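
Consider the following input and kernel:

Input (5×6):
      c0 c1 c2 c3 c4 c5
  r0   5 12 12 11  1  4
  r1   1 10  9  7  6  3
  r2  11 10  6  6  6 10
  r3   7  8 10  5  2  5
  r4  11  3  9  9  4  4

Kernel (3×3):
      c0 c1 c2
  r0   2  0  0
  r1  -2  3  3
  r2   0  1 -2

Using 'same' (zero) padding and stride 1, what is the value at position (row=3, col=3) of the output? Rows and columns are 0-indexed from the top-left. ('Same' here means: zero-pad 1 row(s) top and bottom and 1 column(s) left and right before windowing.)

The receptive field on the zero-padded input at this output position is [6 6 6 / 10 5 2 / 9 9 4]. Elementwise product with the kernel and sum: 6·2 + 10·-2 + 5·3 + 2·3 + 9·1 + 4·-2.

14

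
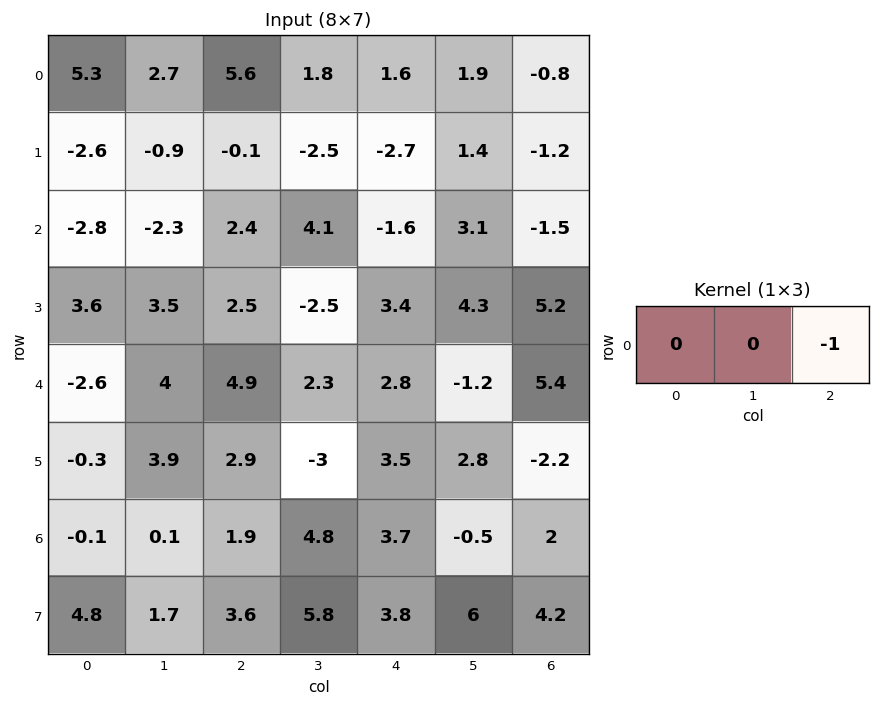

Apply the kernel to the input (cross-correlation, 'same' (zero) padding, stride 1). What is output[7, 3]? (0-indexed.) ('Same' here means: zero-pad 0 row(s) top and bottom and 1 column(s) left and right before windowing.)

-3.8

The receptive field on the zero-padded input at this output position is [3.6 5.8 3.8]. Elementwise product with the kernel and sum: 3.8·-1.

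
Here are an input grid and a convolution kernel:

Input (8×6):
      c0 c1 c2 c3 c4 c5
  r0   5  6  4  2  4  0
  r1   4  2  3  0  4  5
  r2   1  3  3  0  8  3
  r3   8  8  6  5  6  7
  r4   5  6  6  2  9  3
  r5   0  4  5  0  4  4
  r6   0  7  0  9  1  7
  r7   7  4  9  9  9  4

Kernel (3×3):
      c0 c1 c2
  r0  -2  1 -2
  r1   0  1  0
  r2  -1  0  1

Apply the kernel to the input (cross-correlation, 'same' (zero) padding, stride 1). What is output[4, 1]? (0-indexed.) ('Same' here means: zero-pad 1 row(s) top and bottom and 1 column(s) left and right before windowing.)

The receptive field on the zero-padded input at this output position is [8 8 6 / 5 6 6 / 0 4 5]. Elementwise product with the kernel and sum: 8·-2 + 8·1 + 6·-2 + 6·1 + 0·-1 + 5·1.

-9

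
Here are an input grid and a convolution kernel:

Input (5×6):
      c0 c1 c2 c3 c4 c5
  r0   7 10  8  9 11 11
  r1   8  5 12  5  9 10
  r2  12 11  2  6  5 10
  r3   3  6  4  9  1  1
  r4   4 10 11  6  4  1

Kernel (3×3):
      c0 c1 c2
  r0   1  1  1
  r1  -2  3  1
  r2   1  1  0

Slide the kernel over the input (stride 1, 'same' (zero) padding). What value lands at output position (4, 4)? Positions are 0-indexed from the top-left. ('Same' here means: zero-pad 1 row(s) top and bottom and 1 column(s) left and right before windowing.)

The receptive field on the zero-padded input at this output position is [9 1 1 / 6 4 1 / 0 0 0]. Elementwise product with the kernel and sum: 9·1 + 1·1 + 1·1 + 6·-2 + 4·3 + 1·1 + 0·1 + 0·1.

12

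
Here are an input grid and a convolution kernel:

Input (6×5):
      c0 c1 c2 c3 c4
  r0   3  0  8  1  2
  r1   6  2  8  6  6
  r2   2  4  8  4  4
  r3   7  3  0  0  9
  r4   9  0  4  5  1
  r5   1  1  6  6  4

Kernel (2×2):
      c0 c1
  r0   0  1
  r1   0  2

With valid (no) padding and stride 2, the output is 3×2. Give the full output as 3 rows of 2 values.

4 13
10 4
2 17

Output[0,0]: The receptive field on the input at this output position is [3 0 / 6 2]. Elementwise product with the kernel and sum: 0·1 + 2·2.
Output[0,1]: The receptive field on the input at this output position is [8 1 / 8 6]. Elementwise product with the kernel and sum: 1·1 + 6·2.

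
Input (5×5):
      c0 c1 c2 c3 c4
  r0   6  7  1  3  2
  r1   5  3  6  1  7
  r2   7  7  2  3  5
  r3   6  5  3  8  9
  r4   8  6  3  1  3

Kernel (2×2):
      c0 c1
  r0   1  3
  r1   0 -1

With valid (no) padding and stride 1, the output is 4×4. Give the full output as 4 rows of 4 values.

Output[0,0]: The receptive field on the input at this output position is [6 7 / 5 3]. Elementwise product with the kernel and sum: 6·1 + 7·3 + 3·-1.

24 4 9 2
7 19 6 17
23 10 3 9
15 11 26 32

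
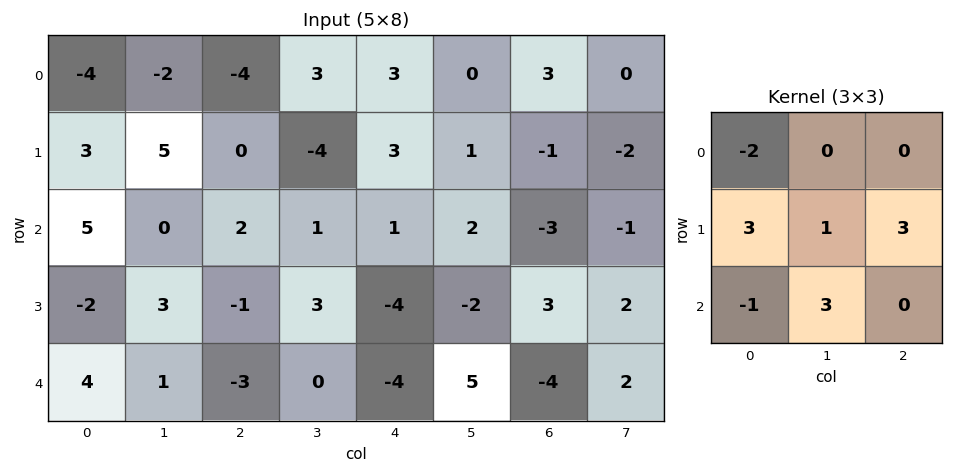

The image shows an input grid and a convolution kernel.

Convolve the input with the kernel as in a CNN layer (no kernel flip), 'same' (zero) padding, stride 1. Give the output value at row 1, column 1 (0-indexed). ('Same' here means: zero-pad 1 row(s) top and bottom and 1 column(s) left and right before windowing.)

The receptive field on the zero-padded input at this output position is [-4 -2 -4 / 3 5 0 / 5 0 2]. Elementwise product with the kernel and sum: -4·-2 + 3·3 + 5·1 + 0·3 + 5·-1 + 0·3.

17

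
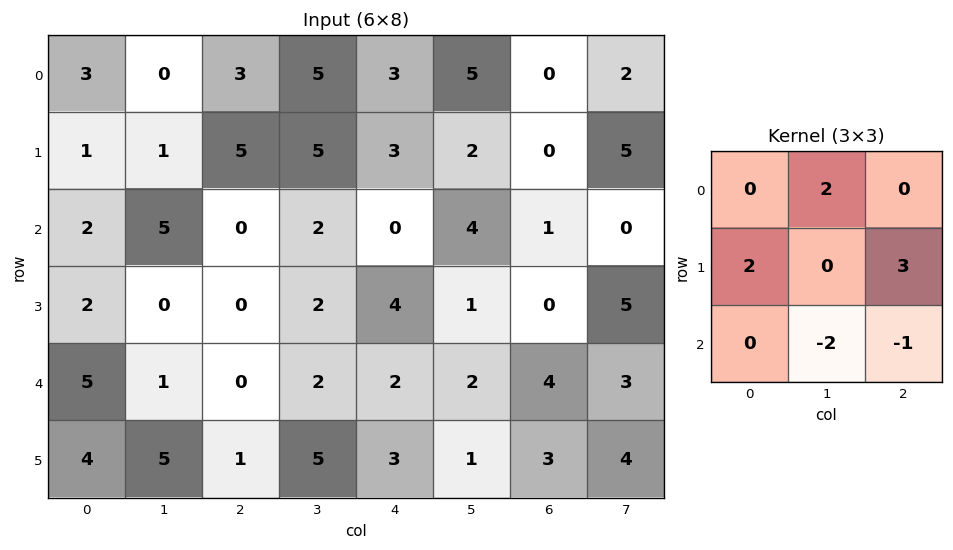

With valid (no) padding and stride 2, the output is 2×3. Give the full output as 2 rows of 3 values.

7 25 7
12 10 8

Output[0,0]: The receptive field on the input at this output position is [3 0 3 / 1 1 5 / 2 5 0]. Elementwise product with the kernel and sum: 0·2 + 1·2 + 5·3 + 5·-2 + 0·-1.
Output[0,1]: The receptive field on the input at this output position is [3 5 3 / 5 5 3 / 0 2 0]. Elementwise product with the kernel and sum: 5·2 + 5·2 + 3·3 + 2·-2 + 0·-1.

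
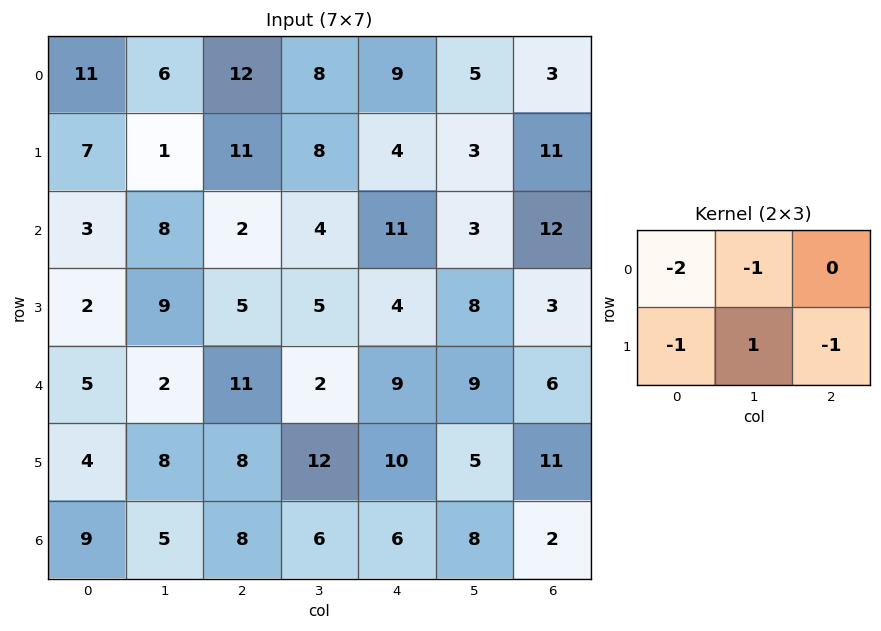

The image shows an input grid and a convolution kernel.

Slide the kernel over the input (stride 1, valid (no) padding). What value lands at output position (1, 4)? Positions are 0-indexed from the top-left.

-31

The receptive field on the input at this output position is [4 3 11 / 11 3 12]. Elementwise product with the kernel and sum: 4·-2 + 3·-1 + 11·-1 + 3·1 + 12·-1.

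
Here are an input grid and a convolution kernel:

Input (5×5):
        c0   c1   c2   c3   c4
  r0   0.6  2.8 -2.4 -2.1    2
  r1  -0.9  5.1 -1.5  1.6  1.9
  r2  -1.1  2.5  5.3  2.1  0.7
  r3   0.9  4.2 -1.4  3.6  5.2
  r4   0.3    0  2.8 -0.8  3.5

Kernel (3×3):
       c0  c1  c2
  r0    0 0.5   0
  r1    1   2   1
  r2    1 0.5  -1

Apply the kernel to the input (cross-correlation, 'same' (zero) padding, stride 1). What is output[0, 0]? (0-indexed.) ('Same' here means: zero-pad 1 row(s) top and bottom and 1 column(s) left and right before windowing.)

The receptive field on the zero-padded input at this output position is [0 0 0 / 0 0.6 2.8 / 0 -0.9 5.1]. Elementwise product with the kernel and sum: 0·0.5 + 0·1 + 0.6·2 + 2.8·1 + 0·1 + -0.9·0.5 + 5.1·-1.

-1.55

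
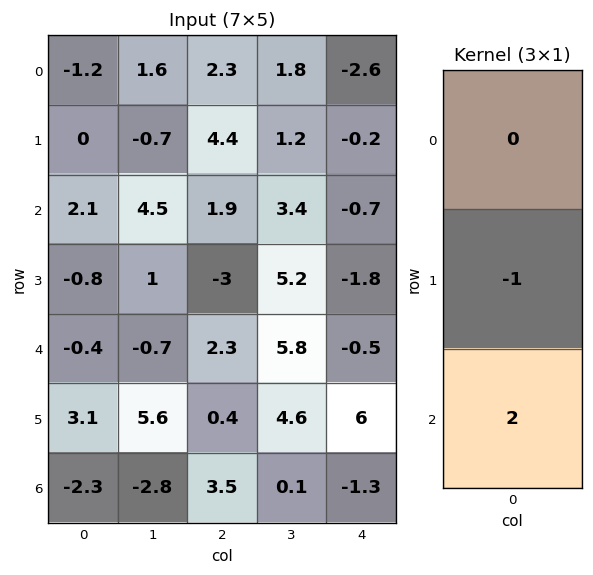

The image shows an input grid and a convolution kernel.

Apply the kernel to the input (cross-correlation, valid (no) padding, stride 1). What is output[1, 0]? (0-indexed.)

-3.7

The receptive field on the input at this output position is [0 / 2.1 / -0.8]. Elementwise product with the kernel and sum: 2.1·-1 + -0.8·2.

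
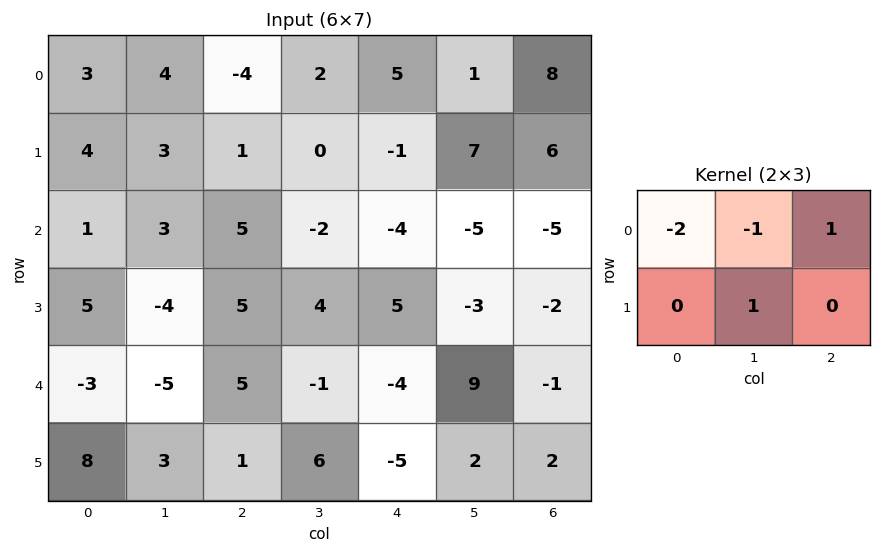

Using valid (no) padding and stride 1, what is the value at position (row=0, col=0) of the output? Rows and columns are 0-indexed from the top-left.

-11

The receptive field on the input at this output position is [3 4 -4 / 4 3 1]. Elementwise product with the kernel and sum: 3·-2 + 4·-1 + -4·1 + 3·1.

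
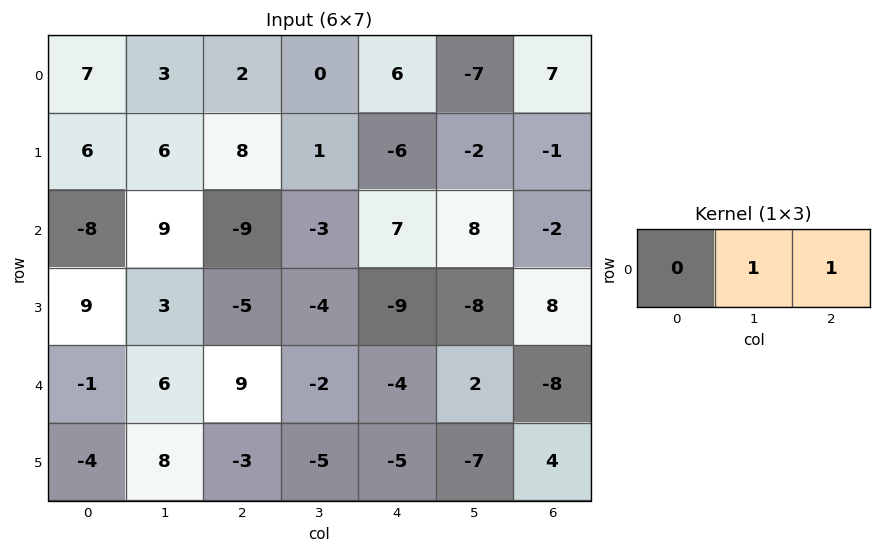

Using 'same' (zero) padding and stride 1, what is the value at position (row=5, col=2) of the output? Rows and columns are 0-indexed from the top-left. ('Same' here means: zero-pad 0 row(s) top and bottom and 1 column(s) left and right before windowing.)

The receptive field on the zero-padded input at this output position is [8 -3 -5]. Elementwise product with the kernel and sum: -3·1 + -5·1.

-8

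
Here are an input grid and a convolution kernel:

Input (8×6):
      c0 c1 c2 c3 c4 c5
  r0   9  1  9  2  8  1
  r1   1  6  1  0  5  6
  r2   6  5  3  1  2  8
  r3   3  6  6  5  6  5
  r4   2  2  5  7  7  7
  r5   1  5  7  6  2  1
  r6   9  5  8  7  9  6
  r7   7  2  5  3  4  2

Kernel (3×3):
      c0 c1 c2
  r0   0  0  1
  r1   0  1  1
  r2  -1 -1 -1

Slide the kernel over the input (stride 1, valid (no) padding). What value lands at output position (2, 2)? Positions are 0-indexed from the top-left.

-6

The receptive field on the input at this output position is [3 1 2 / 6 5 6 / 5 7 7]. Elementwise product with the kernel and sum: 2·1 + 5·1 + 6·1 + 5·-1 + 7·-1 + 7·-1.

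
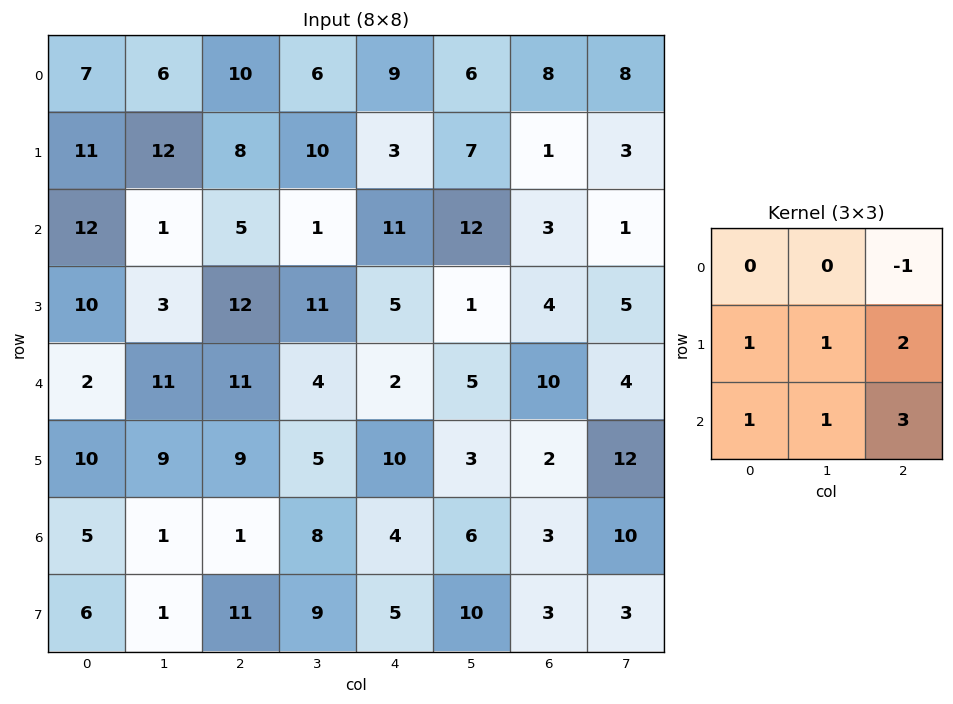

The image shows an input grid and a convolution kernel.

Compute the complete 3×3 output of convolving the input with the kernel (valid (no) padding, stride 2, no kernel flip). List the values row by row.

57 54 36
78 43 48
35 53 26

Output[0,0]: The receptive field on the input at this output position is [7 6 10 / 11 12 8 / 12 1 5]. Elementwise product with the kernel and sum: 10·-1 + 11·1 + 12·1 + 8·2 + 12·1 + 1·1 + 5·3.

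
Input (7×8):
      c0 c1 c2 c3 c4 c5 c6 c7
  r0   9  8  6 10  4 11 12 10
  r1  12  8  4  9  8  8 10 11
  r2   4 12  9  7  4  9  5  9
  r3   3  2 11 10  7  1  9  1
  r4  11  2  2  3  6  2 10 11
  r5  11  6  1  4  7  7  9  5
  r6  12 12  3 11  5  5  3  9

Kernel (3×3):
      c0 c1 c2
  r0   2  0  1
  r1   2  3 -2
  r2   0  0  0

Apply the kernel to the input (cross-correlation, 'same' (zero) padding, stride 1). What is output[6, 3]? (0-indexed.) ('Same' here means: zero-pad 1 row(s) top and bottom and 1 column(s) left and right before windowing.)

38

The receptive field on the zero-padded input at this output position is [1 4 7 / 3 11 5 / 0 0 0]. Elementwise product with the kernel and sum: 1·2 + 7·1 + 3·2 + 11·3 + 5·-2.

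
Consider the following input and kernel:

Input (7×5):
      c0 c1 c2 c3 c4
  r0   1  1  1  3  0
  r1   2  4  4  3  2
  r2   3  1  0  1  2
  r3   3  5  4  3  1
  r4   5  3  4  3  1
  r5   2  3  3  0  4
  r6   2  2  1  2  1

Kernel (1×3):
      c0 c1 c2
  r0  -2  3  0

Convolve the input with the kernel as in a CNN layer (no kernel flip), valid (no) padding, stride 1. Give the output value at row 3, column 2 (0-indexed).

The receptive field on the input at this output position is [4 3 1]. Elementwise product with the kernel and sum: 4·-2 + 3·3.

1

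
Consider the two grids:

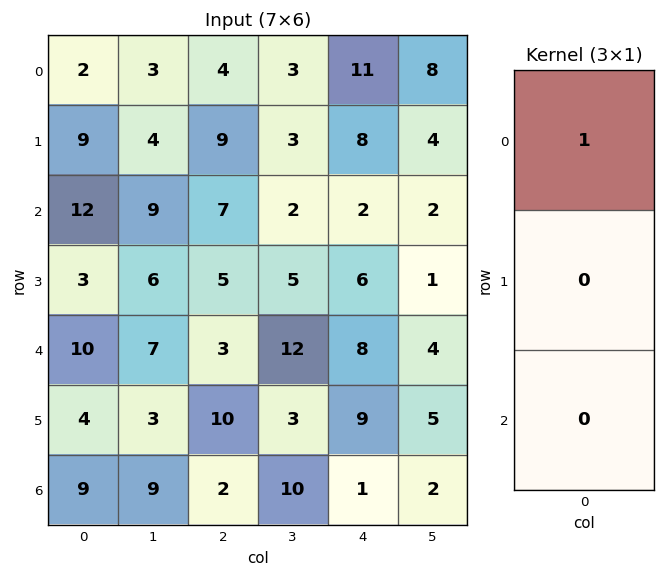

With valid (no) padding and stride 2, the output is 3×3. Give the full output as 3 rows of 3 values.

Output[0,0]: The receptive field on the input at this output position is [2 / 9 / 12]. Elementwise product with the kernel and sum: 2·1.
Output[0,1]: The receptive field on the input at this output position is [4 / 9 / 7]. Elementwise product with the kernel and sum: 4·1.

2 4 11
12 7 2
10 3 8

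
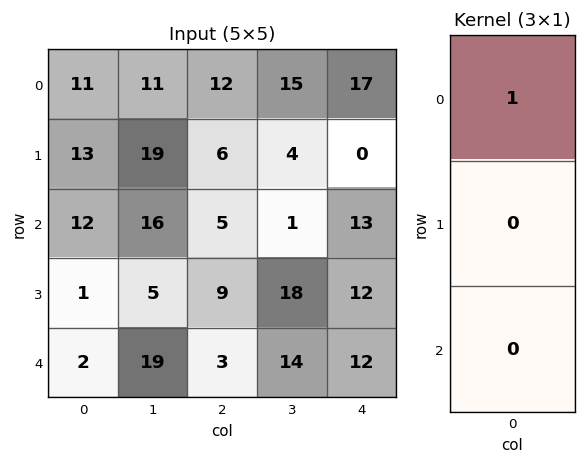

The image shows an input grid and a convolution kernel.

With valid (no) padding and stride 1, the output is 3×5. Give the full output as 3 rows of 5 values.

11 11 12 15 17
13 19 6 4 0
12 16 5 1 13

Output[0,0]: The receptive field on the input at this output position is [11 / 13 / 12]. Elementwise product with the kernel and sum: 11·1.
Output[0,1]: The receptive field on the input at this output position is [11 / 19 / 16]. Elementwise product with the kernel and sum: 11·1.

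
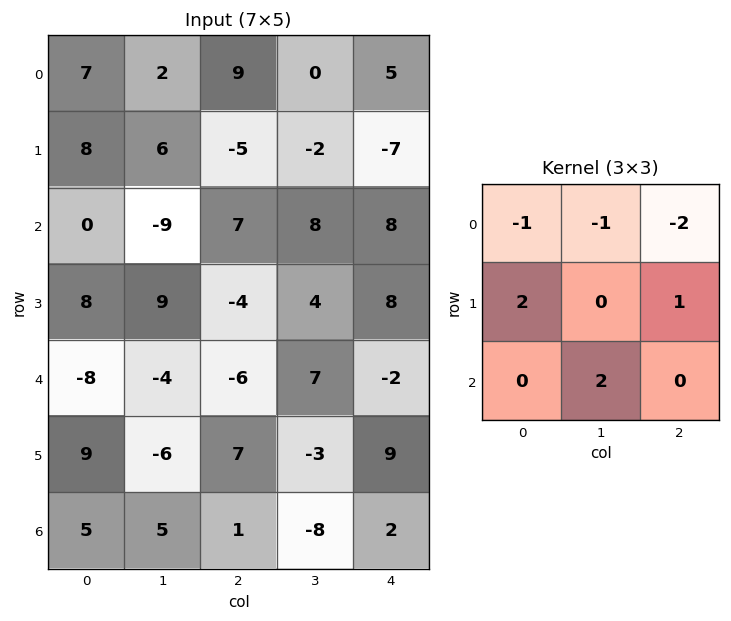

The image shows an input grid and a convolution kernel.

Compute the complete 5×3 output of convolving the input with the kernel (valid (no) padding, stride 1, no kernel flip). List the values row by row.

Output[0,0]: The receptive field on the input at this output position is [7 2 9 / 8 6 -5 / 0 -9 7]. Elementwise product with the kernel and sum: 7·-1 + 2·-1 + 9·-2 + 8·2 + -5·1 + -9·2.
Output[0,1]: The receptive field on the input at this output position is [2 9 0 / 6 -5 -2 / -9 7 8]. Elementwise product with the kernel and sum: 2·-1 + 9·-1 + 0·-2 + 6·2 + -2·1 + 7·2.

-34 13 -20
21 -15 51
-1 -4 -17
-43 0 -36
59 -17 10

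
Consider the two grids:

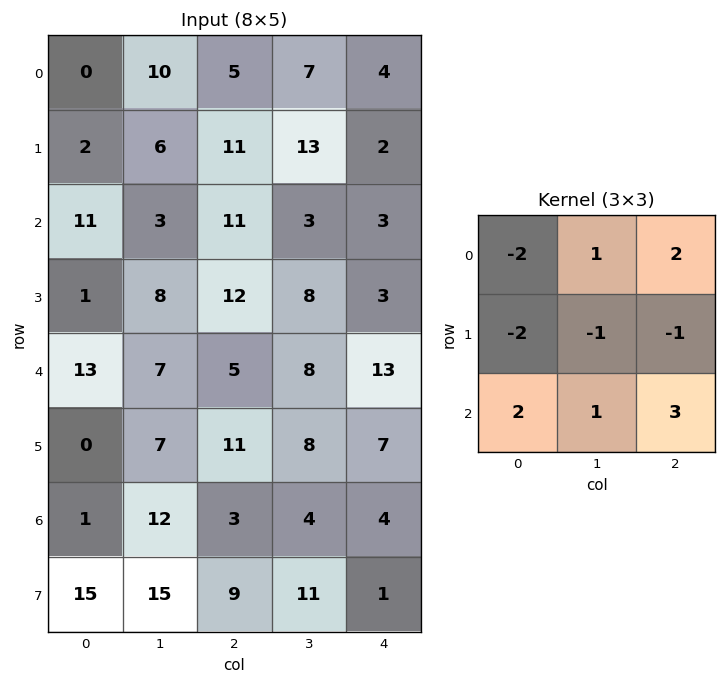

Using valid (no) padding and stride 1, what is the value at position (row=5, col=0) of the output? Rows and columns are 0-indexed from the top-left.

84

The receptive field on the input at this output position is [0 7 11 / 1 12 3 / 15 15 9]. Elementwise product with the kernel and sum: 0·-2 + 7·1 + 11·2 + 1·-2 + 12·-1 + 3·-1 + 15·2 + 15·1 + 9·3.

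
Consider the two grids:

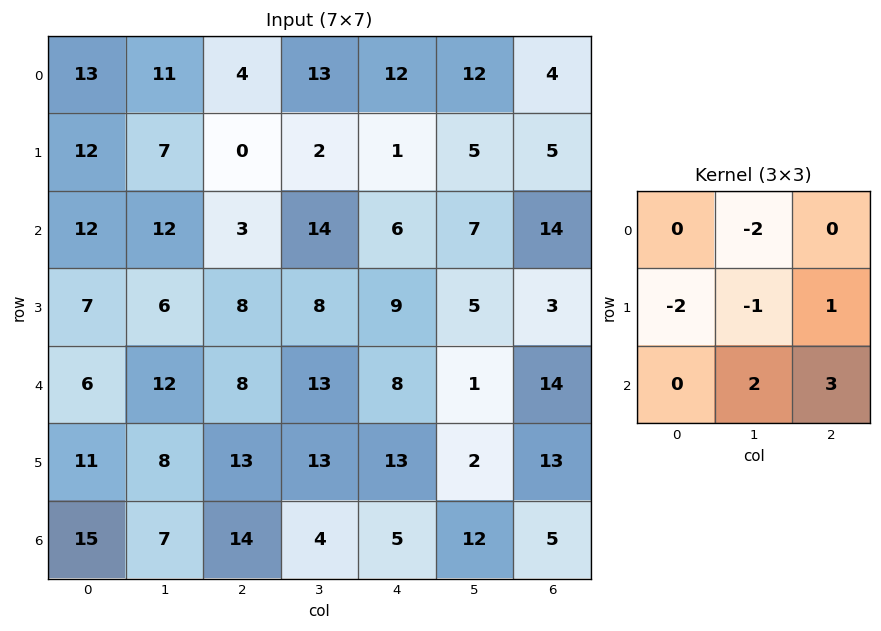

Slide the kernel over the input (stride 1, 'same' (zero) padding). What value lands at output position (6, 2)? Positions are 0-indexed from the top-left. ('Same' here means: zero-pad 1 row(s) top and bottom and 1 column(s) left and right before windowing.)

-50

The receptive field on the zero-padded input at this output position is [8 13 13 / 7 14 4 / 0 0 0]. Elementwise product with the kernel and sum: 13·-2 + 7·-2 + 14·-1 + 4·1 + 0·2 + 0·3.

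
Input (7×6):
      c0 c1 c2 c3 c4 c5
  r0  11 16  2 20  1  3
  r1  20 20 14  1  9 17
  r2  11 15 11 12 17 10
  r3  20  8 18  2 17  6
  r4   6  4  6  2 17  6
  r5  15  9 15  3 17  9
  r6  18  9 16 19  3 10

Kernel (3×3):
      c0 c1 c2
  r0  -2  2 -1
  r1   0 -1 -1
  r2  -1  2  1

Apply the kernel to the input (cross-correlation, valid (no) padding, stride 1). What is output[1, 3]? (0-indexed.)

10

The receptive field on the input at this output position is [1 9 17 / 12 17 10 / 2 17 6]. Elementwise product with the kernel and sum: 1·-2 + 9·2 + 17·-1 + 17·-1 + 10·-1 + 2·-1 + 17·2 + 6·1.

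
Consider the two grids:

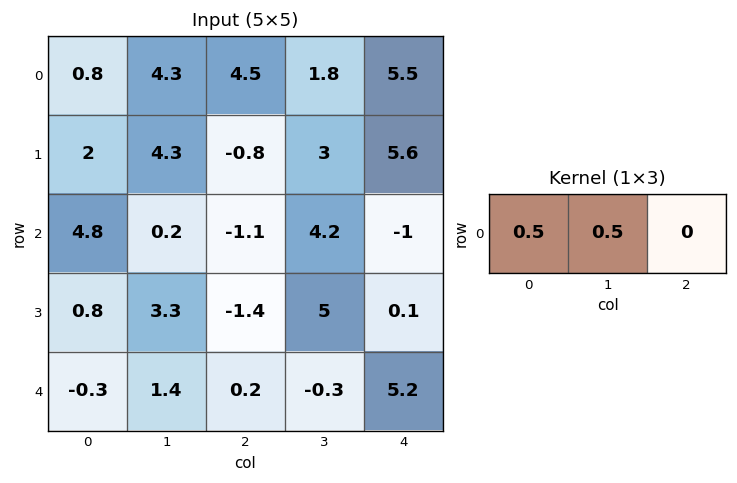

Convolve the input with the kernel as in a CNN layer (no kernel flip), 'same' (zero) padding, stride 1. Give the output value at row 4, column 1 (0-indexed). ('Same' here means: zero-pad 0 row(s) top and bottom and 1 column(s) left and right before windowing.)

0.55

The receptive field on the zero-padded input at this output position is [-0.3 1.4 0.2]. Elementwise product with the kernel and sum: -0.3·0.5 + 1.4·0.5.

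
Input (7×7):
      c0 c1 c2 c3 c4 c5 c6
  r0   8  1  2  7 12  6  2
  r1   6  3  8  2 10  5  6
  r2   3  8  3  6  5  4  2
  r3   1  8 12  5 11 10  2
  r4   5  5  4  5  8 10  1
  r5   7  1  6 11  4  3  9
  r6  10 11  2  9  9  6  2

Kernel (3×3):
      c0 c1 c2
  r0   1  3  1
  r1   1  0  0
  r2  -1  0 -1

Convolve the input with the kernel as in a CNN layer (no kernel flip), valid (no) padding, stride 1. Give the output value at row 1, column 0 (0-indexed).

The receptive field on the input at this output position is [6 3 8 / 3 8 3 / 1 8 12]. Elementwise product with the kernel and sum: 6·1 + 3·3 + 8·1 + 3·1 + 1·-1 + 12·-1.

13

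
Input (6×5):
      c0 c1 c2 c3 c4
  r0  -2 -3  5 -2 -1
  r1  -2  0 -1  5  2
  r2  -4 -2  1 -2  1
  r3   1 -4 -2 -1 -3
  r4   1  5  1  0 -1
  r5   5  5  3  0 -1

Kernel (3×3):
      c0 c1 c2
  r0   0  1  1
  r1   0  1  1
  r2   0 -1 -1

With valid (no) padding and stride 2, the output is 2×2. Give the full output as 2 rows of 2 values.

2 5
-13 -4

Output[0,0]: The receptive field on the input at this output position is [-2 -3 5 / -2 0 -1 / -4 -2 1]. Elementwise product with the kernel and sum: -3·1 + 5·1 + 0·1 + -1·1 + -2·-1 + 1·-1.
Output[0,1]: The receptive field on the input at this output position is [5 -2 -1 / -1 5 2 / 1 -2 1]. Elementwise product with the kernel and sum: -2·1 + -1·1 + 5·1 + 2·1 + -2·-1 + 1·-1.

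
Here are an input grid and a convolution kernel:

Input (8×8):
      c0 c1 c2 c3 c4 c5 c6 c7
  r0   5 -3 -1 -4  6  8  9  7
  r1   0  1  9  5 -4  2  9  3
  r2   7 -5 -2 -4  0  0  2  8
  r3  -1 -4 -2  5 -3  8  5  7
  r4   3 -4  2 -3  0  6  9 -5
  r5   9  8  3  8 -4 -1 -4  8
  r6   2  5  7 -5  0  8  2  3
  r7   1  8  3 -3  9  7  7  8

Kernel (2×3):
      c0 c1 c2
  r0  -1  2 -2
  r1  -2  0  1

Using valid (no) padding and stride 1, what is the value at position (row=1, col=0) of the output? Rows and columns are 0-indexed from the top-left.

-32

The receptive field on the input at this output position is [0 1 9 / 7 -5 -2]. Elementwise product with the kernel and sum: 0·-1 + 1·2 + 9·-2 + 7·-2 + -2·1.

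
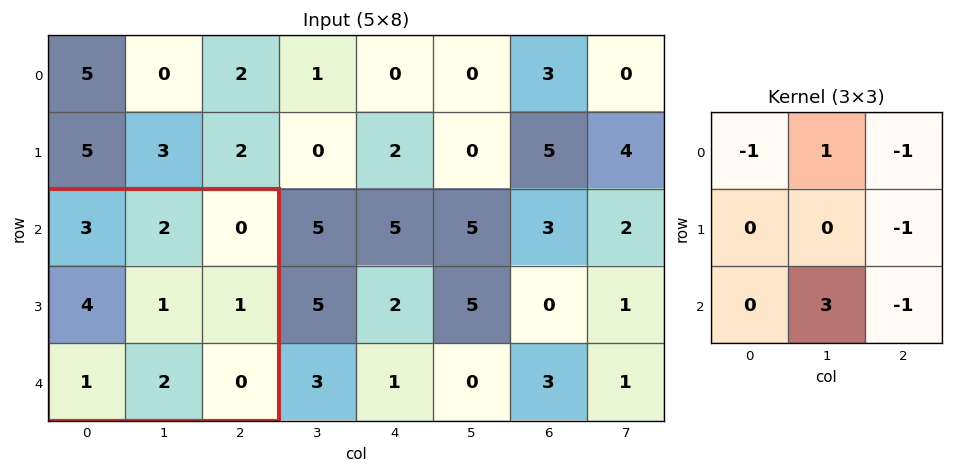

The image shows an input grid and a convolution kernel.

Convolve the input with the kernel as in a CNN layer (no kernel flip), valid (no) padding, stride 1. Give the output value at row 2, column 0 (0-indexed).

The receptive field on the input at this output position is [3 2 0 / 4 1 1 / 1 2 0]. Elementwise product with the kernel and sum: 3·-1 + 2·1 + 0·-1 + 1·-1 + 2·3 + 0·-1.

4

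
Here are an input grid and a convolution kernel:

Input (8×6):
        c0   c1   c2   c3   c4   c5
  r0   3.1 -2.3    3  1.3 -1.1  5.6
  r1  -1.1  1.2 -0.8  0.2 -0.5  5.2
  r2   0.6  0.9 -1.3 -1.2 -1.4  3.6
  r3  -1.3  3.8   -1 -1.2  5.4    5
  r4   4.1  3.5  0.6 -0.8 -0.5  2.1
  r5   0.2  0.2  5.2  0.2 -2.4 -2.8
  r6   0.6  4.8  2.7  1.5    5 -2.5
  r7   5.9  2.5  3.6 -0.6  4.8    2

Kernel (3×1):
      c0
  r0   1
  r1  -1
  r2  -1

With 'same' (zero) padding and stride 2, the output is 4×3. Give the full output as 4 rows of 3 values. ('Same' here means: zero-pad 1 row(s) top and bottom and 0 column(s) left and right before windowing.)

-2 -2.2 1.6
-0.4 1.5 -4.5
-5.6 -6.8 8.3
-6.3 -1.1 -12.2

Output[0,0]: The receptive field on the zero-padded input at this output position is [0 / 3.1 / -1.1]. Elementwise product with the kernel and sum: 0·1 + 3.1·-1 + -1.1·-1.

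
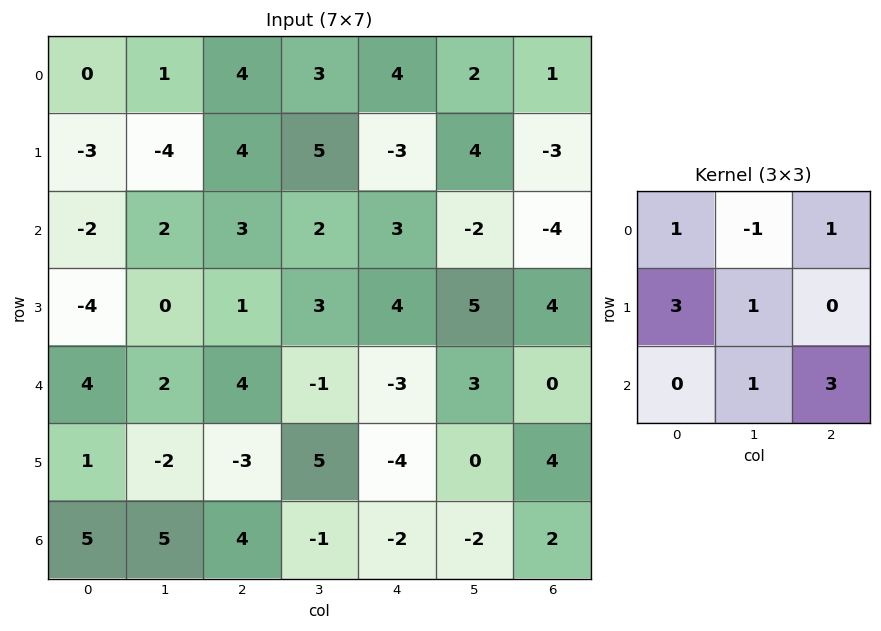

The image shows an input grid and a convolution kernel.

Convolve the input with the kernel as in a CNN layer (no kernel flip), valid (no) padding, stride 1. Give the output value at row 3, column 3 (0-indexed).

The receptive field on the input at this output position is [3 4 5 / -1 -3 3 / 5 -4 0]. Elementwise product with the kernel and sum: 3·1 + 4·-1 + 5·1 + -1·3 + -3·1 + -4·1 + 0·3.

-6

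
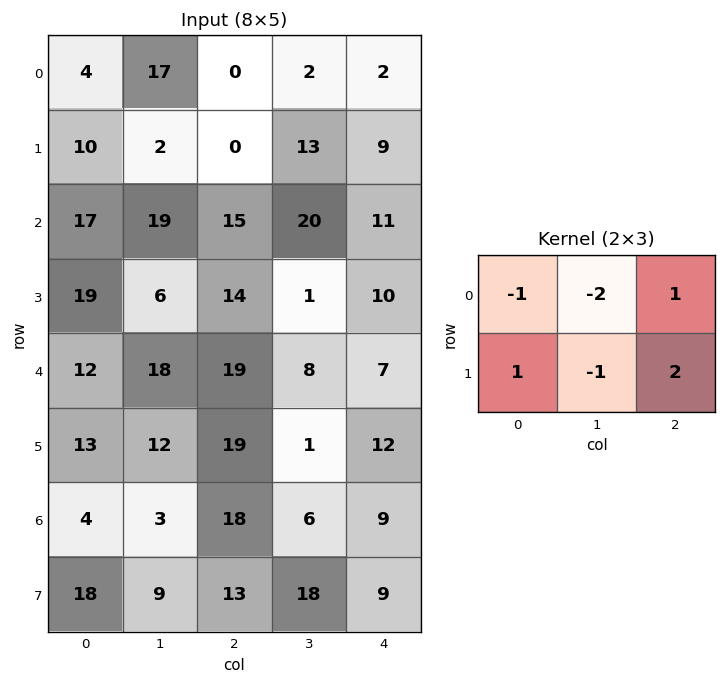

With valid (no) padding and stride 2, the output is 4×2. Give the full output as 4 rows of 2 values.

-30 3
1 -11
10 14
43 -8

Output[0,0]: The receptive field on the input at this output position is [4 17 0 / 10 2 0]. Elementwise product with the kernel and sum: 4·-1 + 17·-2 + 0·1 + 10·1 + 2·-1 + 0·2.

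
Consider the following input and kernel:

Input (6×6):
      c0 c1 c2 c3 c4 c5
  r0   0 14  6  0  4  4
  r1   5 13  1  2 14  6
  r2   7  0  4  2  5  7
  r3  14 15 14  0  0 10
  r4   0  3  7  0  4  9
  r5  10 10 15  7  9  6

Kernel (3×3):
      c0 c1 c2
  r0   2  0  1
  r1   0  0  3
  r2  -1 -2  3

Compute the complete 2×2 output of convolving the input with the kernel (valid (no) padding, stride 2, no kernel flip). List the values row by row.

Output[0,0]: The receptive field on the input at this output position is [0 14 6 / 5 13 1 / 7 0 4]. Elementwise product with the kernel and sum: 0·2 + 6·1 + 1·3 + 7·-1 + 0·-2 + 4·3.

14 65
75 18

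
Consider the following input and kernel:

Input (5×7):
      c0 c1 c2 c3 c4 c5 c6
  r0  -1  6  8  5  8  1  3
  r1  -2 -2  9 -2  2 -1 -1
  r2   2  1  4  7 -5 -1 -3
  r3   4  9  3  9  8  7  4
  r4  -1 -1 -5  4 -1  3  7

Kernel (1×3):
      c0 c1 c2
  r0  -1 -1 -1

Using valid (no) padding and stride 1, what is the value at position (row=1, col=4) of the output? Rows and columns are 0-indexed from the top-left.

The receptive field on the input at this output position is [2 -1 -1]. Elementwise product with the kernel and sum: 2·-1 + -1·-1 + -1·-1.

0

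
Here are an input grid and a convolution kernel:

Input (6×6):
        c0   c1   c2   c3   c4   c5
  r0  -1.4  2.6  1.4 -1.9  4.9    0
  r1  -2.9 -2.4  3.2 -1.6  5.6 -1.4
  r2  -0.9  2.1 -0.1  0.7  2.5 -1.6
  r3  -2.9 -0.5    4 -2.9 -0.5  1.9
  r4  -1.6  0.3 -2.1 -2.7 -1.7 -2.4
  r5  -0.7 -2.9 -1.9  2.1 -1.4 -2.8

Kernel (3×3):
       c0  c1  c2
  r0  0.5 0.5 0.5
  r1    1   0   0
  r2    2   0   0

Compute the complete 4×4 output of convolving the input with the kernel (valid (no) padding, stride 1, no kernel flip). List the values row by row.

-3.4 2.85 5.2 1.3
-7.75 0.7 11.5 -3.8
-5.55 1.45 1.35 -7.5
-2.7 -5.2 -5.6 0.75

Output[0,0]: The receptive field on the input at this output position is [-1.4 2.6 1.4 / -2.9 -2.4 3.2 / -0.9 2.1 -0.1]. Elementwise product with the kernel and sum: -1.4·0.5 + 2.6·0.5 + 1.4·0.5 + -2.9·1 + -0.9·2.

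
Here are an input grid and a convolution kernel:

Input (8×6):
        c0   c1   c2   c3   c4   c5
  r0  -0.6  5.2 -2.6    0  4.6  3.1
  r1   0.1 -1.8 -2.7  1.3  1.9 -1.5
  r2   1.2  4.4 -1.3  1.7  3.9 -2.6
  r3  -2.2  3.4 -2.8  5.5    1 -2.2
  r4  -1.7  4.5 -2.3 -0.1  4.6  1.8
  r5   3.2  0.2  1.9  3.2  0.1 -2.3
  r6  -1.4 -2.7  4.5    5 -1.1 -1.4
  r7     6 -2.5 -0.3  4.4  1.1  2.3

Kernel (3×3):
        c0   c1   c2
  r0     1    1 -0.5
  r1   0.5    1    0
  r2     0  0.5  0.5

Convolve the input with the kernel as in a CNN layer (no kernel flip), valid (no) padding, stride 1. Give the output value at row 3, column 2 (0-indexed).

2.6

The receptive field on the input at this output position is [-2.8 5.5 1 / -2.3 -0.1 4.6 / 1.9 3.2 0.1]. Elementwise product with the kernel and sum: -2.8·1 + 5.5·1 + 1·-0.5 + -2.3·0.5 + -0.1·1 + 3.2·0.5 + 0.1·0.5.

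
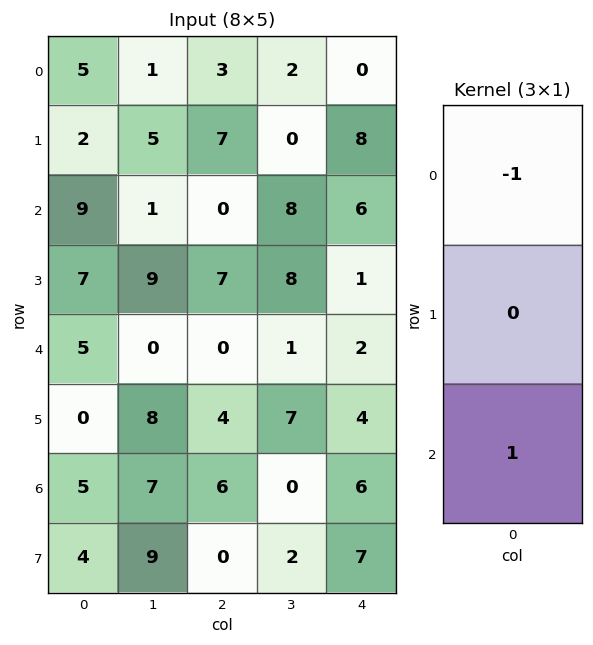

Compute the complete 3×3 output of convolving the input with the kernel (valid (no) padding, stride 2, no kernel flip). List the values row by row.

Output[0,0]: The receptive field on the input at this output position is [5 / 2 / 9]. Elementwise product with the kernel and sum: 5·-1 + 9·1.
Output[0,1]: The receptive field on the input at this output position is [3 / 7 / 0]. Elementwise product with the kernel and sum: 3·-1 + 0·1.

4 -3 6
-4 0 -4
0 6 4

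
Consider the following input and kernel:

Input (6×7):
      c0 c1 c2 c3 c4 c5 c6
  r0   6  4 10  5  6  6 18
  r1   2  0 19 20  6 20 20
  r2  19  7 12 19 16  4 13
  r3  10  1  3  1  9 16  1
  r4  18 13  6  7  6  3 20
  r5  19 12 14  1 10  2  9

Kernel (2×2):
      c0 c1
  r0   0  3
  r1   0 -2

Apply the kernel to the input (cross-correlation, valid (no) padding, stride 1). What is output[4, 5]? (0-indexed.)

42

The receptive field on the input at this output position is [3 20 / 2 9]. Elementwise product with the kernel and sum: 20·3 + 9·-2.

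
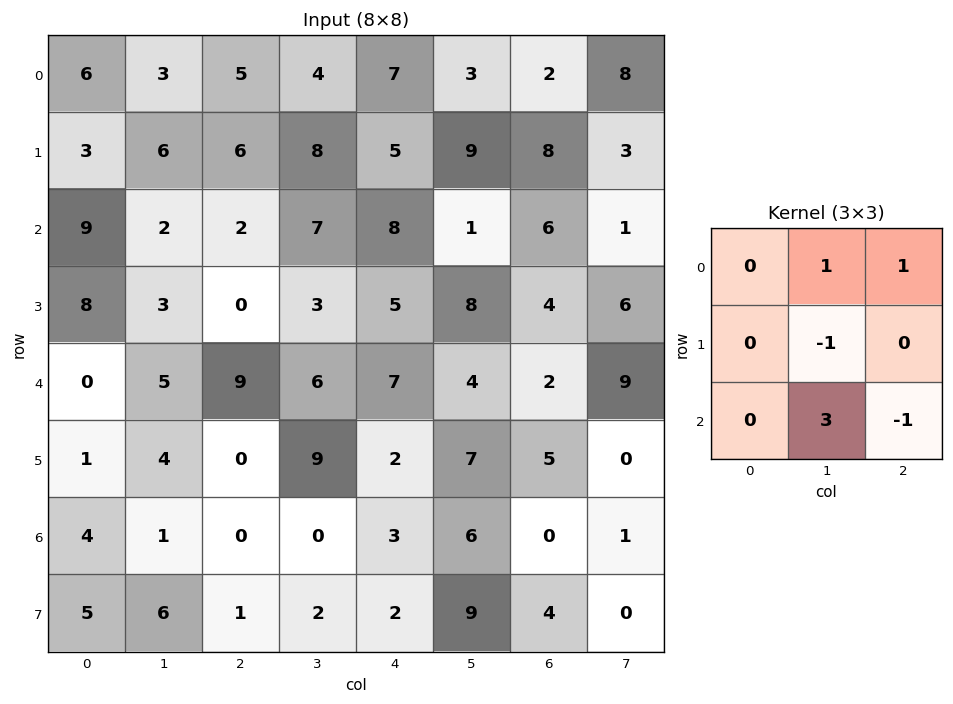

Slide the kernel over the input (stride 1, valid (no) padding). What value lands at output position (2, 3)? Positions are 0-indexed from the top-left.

The receptive field on the input at this output position is [7 8 1 / 3 5 8 / 6 7 4]. Elementwise product with the kernel and sum: 8·1 + 1·1 + 5·-1 + 7·3 + 4·-1.

21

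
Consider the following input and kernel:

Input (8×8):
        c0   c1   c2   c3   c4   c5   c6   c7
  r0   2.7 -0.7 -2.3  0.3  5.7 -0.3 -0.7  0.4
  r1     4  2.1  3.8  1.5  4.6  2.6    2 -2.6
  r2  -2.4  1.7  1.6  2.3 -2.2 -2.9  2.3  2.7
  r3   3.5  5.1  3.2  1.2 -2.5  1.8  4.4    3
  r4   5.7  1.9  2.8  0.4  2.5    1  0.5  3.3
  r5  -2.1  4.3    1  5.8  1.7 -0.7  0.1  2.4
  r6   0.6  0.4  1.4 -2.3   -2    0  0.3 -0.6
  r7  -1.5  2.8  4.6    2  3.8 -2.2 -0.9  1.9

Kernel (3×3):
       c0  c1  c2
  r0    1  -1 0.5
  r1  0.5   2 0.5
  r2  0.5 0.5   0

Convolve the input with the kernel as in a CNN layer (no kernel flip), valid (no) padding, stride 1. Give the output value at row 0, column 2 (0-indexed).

9.4

The receptive field on the input at this output position is [-2.3 0.3 5.7 / 3.8 1.5 4.6 / 1.6 2.3 -2.2]. Elementwise product with the kernel and sum: -2.3·1 + 0.3·-1 + 5.7·0.5 + 3.8·0.5 + 1.5·2 + 4.6·0.5 + 1.6·0.5 + 2.3·0.5.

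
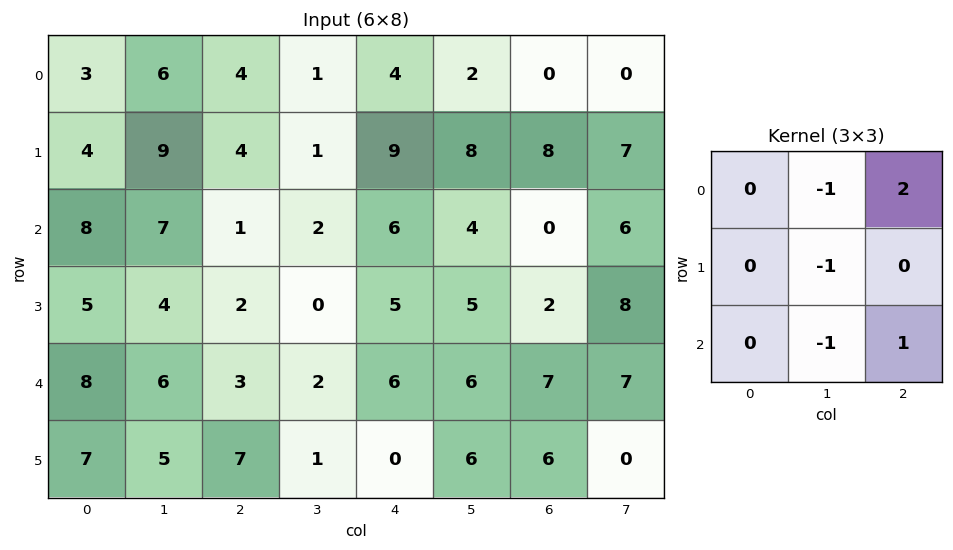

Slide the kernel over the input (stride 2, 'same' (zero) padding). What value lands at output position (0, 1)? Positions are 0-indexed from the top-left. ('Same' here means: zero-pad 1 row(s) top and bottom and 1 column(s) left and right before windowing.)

-7

The receptive field on the zero-padded input at this output position is [0 0 0 / 6 4 1 / 9 4 1]. Elementwise product with the kernel and sum: 0·-1 + 0·2 + 4·-1 + 4·-1 + 1·1.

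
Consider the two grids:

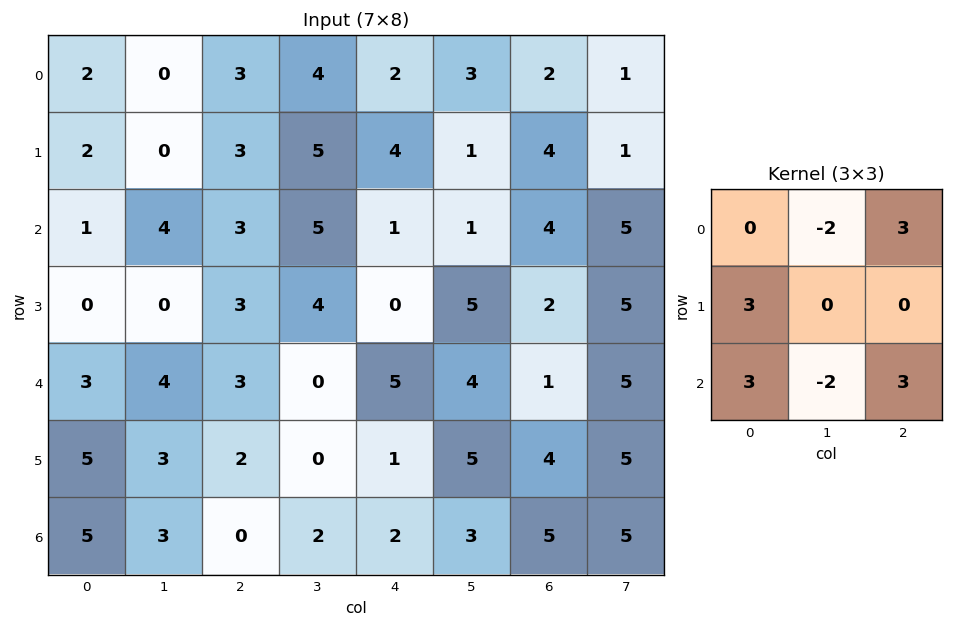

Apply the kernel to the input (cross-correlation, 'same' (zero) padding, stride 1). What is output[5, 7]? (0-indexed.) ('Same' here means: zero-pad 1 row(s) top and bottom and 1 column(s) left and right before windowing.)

7

The receptive field on the zero-padded input at this output position is [1 5 0 / 4 5 0 / 5 5 0]. Elementwise product with the kernel and sum: 5·-2 + 0·3 + 4·3 + 5·3 + 5·-2 + 0·3.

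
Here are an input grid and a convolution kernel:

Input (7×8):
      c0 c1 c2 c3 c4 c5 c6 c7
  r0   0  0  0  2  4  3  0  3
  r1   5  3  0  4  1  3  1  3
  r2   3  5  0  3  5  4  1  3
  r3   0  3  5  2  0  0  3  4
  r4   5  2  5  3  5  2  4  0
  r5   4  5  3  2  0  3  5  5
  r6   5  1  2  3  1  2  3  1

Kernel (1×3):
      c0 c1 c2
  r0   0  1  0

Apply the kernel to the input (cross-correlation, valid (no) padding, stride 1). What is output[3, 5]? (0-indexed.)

3

The receptive field on the input at this output position is [0 3 4]. Elementwise product with the kernel and sum: 3·1.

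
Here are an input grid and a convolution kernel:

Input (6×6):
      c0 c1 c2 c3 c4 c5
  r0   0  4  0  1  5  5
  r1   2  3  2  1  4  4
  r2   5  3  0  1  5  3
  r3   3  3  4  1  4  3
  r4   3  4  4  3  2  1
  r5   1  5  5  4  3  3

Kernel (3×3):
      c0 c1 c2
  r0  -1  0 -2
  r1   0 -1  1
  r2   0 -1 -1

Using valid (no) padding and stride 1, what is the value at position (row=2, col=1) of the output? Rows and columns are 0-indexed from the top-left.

The receptive field on the input at this output position is [3 0 1 / 3 4 1 / 4 4 3]. Elementwise product with the kernel and sum: 3·-1 + 1·-2 + 4·-1 + 1·1 + 4·-1 + 3·-1.

-15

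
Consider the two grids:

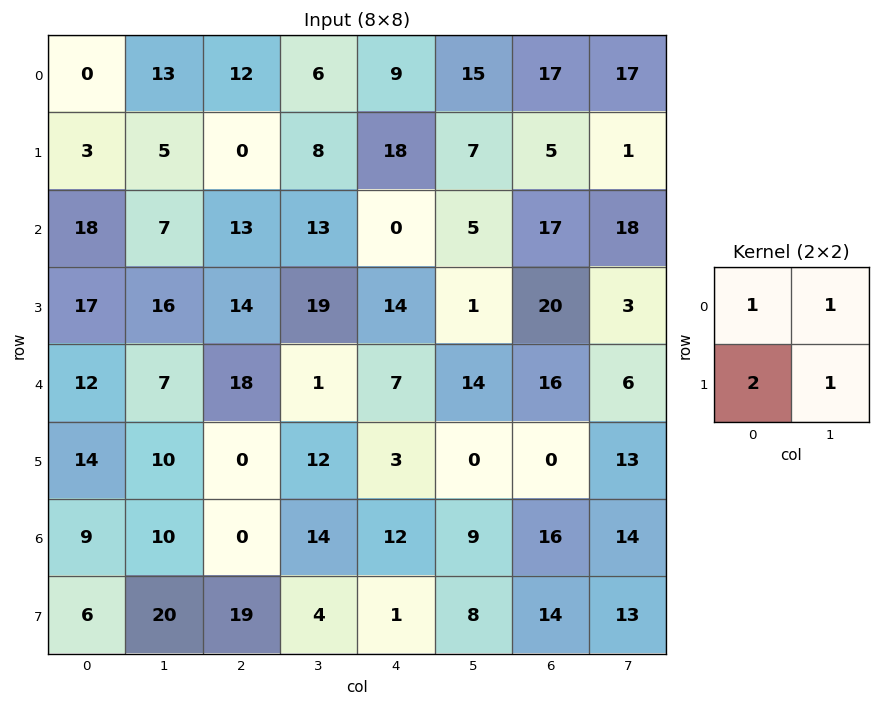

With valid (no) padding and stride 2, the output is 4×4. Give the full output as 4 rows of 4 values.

Output[0,0]: The receptive field on the input at this output position is [0 13 / 3 5]. Elementwise product with the kernel and sum: 0·1 + 13·1 + 3·2 + 5·1.
Output[0,1]: The receptive field on the input at this output position is [12 6 / 0 8]. Elementwise product with the kernel and sum: 12·1 + 6·1 + 0·2 + 8·1.

24 26 67 45
75 73 34 78
57 31 27 35
51 56 31 71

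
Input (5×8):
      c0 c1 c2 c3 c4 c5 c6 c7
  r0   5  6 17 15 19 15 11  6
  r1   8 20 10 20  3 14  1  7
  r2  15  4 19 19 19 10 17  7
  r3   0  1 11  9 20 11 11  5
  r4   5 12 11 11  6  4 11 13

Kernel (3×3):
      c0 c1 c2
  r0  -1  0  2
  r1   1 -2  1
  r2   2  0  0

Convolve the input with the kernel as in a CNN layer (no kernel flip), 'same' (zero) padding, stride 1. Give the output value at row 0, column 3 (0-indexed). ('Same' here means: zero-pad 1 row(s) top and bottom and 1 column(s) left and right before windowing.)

26

The receptive field on the zero-padded input at this output position is [0 0 0 / 17 15 19 / 10 20 3]. Elementwise product with the kernel and sum: 0·-1 + 0·2 + 17·1 + 15·-2 + 19·1 + 10·2.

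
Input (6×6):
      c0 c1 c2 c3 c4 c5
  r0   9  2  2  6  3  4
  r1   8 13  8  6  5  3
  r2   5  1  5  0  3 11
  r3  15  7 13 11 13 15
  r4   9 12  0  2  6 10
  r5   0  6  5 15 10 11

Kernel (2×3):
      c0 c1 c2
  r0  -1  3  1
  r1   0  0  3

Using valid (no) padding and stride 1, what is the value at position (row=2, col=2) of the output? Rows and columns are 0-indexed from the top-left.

The receptive field on the input at this output position is [5 0 3 / 13 11 13]. Elementwise product with the kernel and sum: 5·-1 + 0·3 + 3·1 + 13·3.

37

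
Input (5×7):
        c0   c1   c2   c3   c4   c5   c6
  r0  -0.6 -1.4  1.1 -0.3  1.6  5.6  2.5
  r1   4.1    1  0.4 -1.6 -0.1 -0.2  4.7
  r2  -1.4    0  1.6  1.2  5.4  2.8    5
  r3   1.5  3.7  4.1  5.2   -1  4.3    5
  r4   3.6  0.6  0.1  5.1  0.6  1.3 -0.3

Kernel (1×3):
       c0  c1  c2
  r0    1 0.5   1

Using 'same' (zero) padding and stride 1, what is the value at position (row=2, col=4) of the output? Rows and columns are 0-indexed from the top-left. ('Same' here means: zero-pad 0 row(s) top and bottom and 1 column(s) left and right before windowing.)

The receptive field on the zero-padded input at this output position is [1.2 5.4 2.8]. Elementwise product with the kernel and sum: 1.2·1 + 5.4·0.5 + 2.8·1.

6.7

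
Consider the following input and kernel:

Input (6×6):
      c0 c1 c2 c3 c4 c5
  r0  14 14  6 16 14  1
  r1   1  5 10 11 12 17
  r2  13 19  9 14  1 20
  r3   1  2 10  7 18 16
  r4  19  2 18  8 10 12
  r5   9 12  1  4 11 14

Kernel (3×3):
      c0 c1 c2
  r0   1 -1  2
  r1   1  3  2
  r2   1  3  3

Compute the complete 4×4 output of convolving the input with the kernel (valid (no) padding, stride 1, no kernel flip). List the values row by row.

145 185 139 162
141 144 161 199
118 164 136 220
128 105 147 162

Output[0,0]: The receptive field on the input at this output position is [14 14 6 / 1 5 10 / 13 19 9]. Elementwise product with the kernel and sum: 14·1 + 14·-1 + 6·2 + 1·1 + 5·3 + 10·2 + 13·1 + 19·3 + 9·3.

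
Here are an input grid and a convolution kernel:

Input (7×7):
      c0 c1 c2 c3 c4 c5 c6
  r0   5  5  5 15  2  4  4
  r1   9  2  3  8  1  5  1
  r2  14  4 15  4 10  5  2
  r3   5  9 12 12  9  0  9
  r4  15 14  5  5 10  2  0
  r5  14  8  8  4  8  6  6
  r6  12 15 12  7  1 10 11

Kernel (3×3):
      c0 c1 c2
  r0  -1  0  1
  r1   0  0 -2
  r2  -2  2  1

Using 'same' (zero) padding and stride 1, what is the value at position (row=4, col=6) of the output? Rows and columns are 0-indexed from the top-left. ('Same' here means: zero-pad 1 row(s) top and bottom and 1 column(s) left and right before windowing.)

The receptive field on the zero-padded input at this output position is [0 9 0 / 2 0 0 / 6 6 0]. Elementwise product with the kernel and sum: 0·-1 + 0·1 + 0·-2 + 6·-2 + 6·2 + 0·1.

0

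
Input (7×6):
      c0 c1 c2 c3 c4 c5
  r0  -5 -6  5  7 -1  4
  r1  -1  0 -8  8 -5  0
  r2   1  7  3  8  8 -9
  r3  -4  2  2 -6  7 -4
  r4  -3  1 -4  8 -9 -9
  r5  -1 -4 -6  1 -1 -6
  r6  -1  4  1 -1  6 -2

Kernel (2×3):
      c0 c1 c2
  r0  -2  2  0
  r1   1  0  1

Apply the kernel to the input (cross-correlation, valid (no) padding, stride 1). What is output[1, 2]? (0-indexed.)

43

The receptive field on the input at this output position is [-8 8 -5 / 3 8 8]. Elementwise product with the kernel and sum: -8·-2 + 8·2 + 3·1 + 8·1.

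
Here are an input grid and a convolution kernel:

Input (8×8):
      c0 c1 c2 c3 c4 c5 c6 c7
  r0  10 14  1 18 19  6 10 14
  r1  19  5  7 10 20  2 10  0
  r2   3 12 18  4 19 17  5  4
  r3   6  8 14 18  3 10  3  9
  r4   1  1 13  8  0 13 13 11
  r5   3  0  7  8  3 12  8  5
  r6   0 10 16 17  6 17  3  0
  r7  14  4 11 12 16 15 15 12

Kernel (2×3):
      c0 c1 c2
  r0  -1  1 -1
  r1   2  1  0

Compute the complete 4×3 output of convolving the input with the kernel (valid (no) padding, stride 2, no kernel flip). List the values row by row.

Output[0,0]: The receptive field on the input at this output position is [10 14 1 / 19 5 7]. Elementwise product with the kernel and sum: 10·-1 + 14·1 + 1·-1 + 19·2 + 5·1.
Output[0,1]: The receptive field on the input at this output position is [1 18 19 / 7 10 20]. Elementwise product with the kernel and sum: 1·-1 + 18·1 + 19·-1 + 7·2 + 10·1.

46 22 19
11 13 9
-7 17 18
26 29 55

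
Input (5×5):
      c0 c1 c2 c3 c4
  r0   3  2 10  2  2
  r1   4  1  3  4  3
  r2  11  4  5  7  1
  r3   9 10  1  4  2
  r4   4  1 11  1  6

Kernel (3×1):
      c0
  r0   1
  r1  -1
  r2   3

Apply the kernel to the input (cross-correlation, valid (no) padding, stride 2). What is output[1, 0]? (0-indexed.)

14

The receptive field on the input at this output position is [11 / 9 / 4]. Elementwise product with the kernel and sum: 11·1 + 9·-1 + 4·3.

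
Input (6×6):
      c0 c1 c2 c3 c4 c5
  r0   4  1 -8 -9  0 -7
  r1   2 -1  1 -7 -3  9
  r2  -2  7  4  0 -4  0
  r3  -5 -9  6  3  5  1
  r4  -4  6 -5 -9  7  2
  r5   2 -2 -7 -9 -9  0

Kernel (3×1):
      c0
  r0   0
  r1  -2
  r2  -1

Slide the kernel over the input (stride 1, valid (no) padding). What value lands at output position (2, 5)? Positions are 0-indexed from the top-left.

-4

The receptive field on the input at this output position is [0 / 1 / 2]. Elementwise product with the kernel and sum: 1·-2 + 2·-1.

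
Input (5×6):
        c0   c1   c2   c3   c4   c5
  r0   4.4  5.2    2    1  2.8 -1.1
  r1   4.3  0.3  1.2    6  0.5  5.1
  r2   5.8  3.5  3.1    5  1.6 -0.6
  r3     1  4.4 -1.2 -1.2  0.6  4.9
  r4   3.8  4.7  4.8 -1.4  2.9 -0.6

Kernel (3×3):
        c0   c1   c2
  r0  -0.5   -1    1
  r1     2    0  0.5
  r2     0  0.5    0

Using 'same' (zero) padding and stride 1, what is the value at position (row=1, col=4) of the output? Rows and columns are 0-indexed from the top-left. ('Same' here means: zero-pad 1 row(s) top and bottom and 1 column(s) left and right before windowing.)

10.95

The receptive field on the zero-padded input at this output position is [1 2.8 -1.1 / 6 0.5 5.1 / 5 1.6 -0.6]. Elementwise product with the kernel and sum: 1·-0.5 + 2.8·-1 + -1.1·1 + 6·2 + 5.1·0.5 + 1.6·0.5.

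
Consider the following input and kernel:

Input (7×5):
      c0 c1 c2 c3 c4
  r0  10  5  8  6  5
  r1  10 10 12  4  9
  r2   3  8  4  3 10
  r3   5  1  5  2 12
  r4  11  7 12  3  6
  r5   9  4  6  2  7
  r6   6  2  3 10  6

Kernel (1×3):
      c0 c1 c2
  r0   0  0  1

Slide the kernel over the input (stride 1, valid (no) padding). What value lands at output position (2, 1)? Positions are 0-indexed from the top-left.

The receptive field on the input at this output position is [8 4 3]. Elementwise product with the kernel and sum: 3·1.

3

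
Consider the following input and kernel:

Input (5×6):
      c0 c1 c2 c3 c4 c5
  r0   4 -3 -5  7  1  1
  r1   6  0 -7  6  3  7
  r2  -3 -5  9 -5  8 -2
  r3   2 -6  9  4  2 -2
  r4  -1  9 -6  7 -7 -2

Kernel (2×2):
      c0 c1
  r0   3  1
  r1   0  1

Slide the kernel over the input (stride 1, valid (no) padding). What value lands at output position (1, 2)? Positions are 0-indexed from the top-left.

The receptive field on the input at this output position is [-7 6 / 9 -5]. Elementwise product with the kernel and sum: -7·3 + 6·1 + -5·1.

-20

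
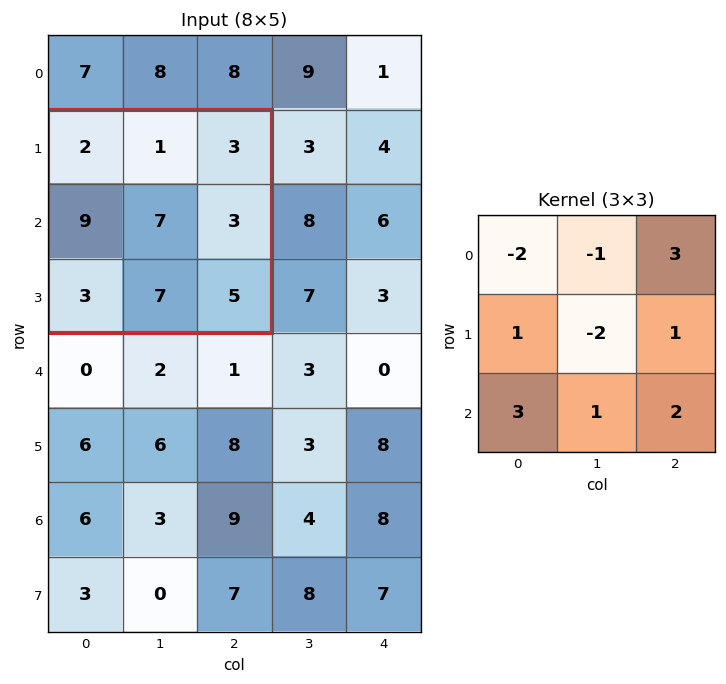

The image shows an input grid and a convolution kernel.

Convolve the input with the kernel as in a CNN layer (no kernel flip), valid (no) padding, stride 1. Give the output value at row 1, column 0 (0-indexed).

The receptive field on the input at this output position is [2 1 3 / 9 7 3 / 3 7 5]. Elementwise product with the kernel and sum: 2·-2 + 1·-1 + 3·3 + 9·1 + 7·-2 + 3·1 + 3·3 + 7·1 + 5·2.

28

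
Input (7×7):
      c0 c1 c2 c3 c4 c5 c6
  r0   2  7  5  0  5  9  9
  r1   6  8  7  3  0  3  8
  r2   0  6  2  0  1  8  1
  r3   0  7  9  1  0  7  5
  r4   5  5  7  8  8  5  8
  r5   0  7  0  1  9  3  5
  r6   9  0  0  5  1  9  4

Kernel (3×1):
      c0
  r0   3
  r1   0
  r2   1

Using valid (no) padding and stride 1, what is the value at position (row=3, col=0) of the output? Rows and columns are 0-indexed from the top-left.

The receptive field on the input at this output position is [0 / 5 / 0]. Elementwise product with the kernel and sum: 0·3 + 0·1.

0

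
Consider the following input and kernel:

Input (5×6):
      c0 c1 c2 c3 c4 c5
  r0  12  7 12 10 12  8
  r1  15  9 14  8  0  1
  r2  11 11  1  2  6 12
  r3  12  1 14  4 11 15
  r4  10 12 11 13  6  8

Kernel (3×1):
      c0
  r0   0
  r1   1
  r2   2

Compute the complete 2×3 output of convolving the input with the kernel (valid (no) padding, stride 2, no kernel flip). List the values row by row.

37 16 12
32 36 23

Output[0,0]: The receptive field on the input at this output position is [12 / 15 / 11]. Elementwise product with the kernel and sum: 15·1 + 11·2.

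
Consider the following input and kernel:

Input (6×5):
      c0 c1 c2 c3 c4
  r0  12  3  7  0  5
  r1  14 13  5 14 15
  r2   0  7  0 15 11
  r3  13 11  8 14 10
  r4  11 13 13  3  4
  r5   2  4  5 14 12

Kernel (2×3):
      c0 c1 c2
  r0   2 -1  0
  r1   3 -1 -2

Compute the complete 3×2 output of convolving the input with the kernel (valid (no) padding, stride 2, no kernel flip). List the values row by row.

40 -15
5 -25
1 0

Output[0,0]: The receptive field on the input at this output position is [12 3 7 / 14 13 5]. Elementwise product with the kernel and sum: 12·2 + 3·-1 + 14·3 + 13·-1 + 5·-2.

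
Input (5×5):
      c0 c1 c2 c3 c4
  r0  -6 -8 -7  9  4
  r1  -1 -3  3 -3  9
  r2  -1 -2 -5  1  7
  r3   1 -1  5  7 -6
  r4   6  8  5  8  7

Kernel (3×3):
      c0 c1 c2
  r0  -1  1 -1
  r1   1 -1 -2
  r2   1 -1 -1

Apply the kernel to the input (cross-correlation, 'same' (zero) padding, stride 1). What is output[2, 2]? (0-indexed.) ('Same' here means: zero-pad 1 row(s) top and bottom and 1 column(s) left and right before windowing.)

The receptive field on the zero-padded input at this output position is [-3 3 -3 / -2 -5 1 / -1 5 7]. Elementwise product with the kernel and sum: -3·-1 + 3·1 + -3·-1 + -2·1 + -5·-1 + 1·-2 + -1·1 + 5·-1 + 7·-1.

-3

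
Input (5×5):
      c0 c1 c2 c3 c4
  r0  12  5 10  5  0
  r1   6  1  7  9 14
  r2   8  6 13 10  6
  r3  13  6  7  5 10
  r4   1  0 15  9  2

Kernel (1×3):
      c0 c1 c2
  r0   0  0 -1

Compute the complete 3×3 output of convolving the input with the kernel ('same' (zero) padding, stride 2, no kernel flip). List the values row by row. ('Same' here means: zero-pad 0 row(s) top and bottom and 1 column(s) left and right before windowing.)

Output[0,0]: The receptive field on the zero-padded input at this output position is [0 12 5]. Elementwise product with the kernel and sum: 5·-1.

-5 -5 0
-6 -10 0
0 -9 0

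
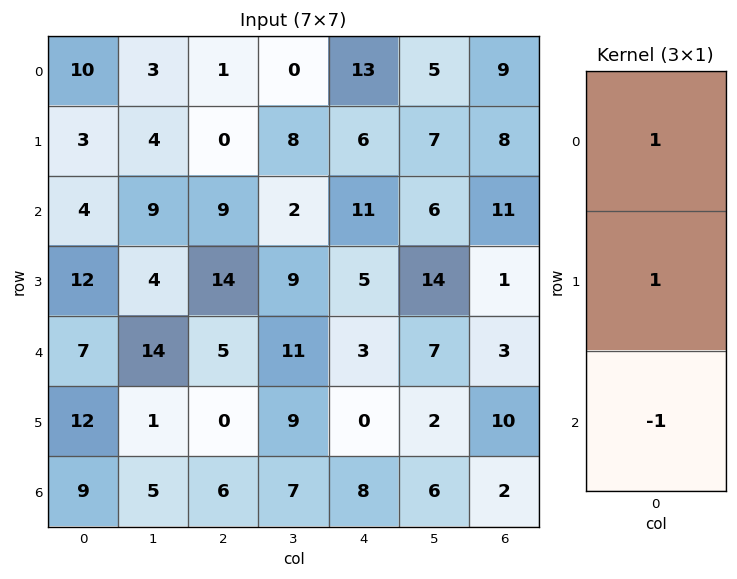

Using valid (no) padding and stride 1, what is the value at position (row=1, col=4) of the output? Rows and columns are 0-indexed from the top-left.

12

The receptive field on the input at this output position is [6 / 11 / 5]. Elementwise product with the kernel and sum: 6·1 + 11·1 + 5·-1.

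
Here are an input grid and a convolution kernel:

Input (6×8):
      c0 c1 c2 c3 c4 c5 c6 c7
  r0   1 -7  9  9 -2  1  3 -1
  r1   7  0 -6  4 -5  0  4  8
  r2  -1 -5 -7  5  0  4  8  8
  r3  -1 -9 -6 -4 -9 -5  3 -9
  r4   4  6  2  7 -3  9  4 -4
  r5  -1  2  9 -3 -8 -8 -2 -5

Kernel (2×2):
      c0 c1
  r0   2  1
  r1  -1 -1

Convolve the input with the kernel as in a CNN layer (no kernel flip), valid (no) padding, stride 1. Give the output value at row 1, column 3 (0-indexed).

The receptive field on the input at this output position is [4 -5 / 5 0]. Elementwise product with the kernel and sum: 4·2 + -5·1 + 5·-1 + 0·-1.

-2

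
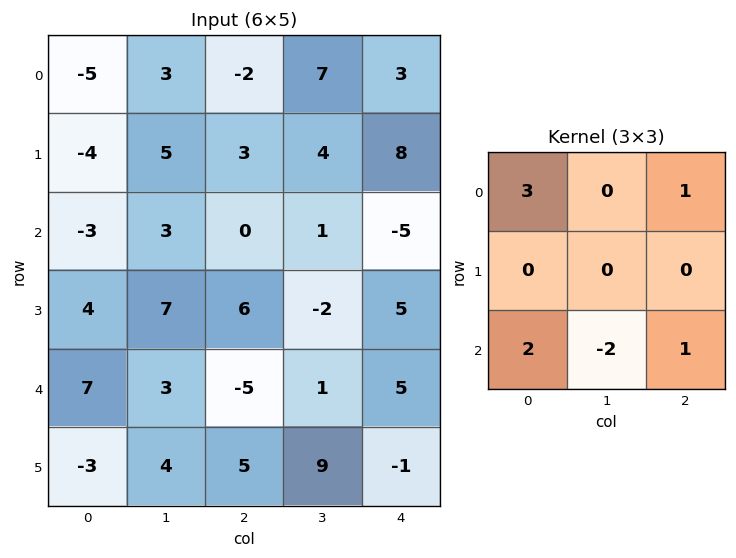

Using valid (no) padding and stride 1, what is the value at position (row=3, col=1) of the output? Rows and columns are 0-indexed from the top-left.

26

The receptive field on the input at this output position is [7 6 -2 / 3 -5 1 / 4 5 9]. Elementwise product with the kernel and sum: 7·3 + -2·1 + 4·2 + 5·-2 + 9·1.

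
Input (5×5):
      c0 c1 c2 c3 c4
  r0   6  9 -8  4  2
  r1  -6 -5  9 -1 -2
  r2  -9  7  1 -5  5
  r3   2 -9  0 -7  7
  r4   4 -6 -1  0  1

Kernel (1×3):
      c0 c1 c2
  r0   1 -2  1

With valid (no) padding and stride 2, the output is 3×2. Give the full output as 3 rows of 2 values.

Output[0,0]: The receptive field on the input at this output position is [6 9 -8]. Elementwise product with the kernel and sum: 6·1 + 9·-2 + -8·1.

-20 -14
-22 16
15 0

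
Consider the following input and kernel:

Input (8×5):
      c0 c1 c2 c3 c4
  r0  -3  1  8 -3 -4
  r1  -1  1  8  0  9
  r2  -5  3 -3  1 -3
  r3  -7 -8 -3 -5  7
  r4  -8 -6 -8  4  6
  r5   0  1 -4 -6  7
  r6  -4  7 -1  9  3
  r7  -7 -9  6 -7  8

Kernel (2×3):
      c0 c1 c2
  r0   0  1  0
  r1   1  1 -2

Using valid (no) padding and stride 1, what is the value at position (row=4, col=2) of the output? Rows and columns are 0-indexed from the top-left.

-20

The receptive field on the input at this output position is [-8 4 6 / -4 -6 7]. Elementwise product with the kernel and sum: 4·1 + -4·1 + -6·1 + 7·-2.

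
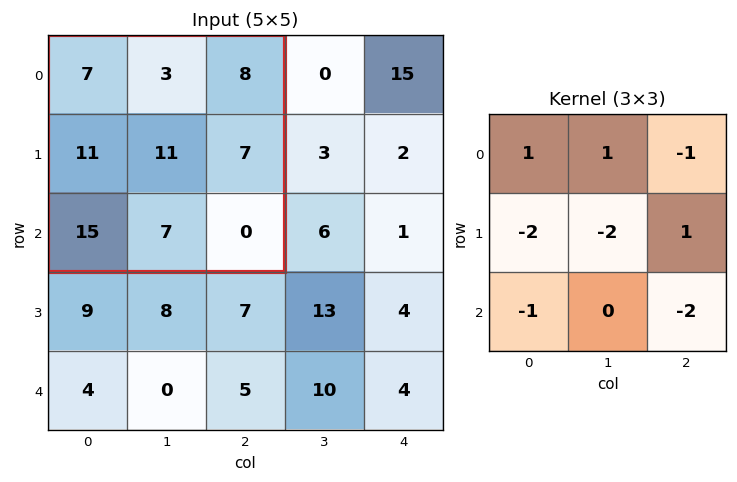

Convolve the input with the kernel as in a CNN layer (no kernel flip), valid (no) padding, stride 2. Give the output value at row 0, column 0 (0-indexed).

The receptive field on the input at this output position is [7 3 8 / 11 11 7 / 15 7 0]. Elementwise product with the kernel and sum: 7·1 + 3·1 + 8·-1 + 11·-2 + 11·-2 + 7·1 + 15·-1 + 0·-2.

-50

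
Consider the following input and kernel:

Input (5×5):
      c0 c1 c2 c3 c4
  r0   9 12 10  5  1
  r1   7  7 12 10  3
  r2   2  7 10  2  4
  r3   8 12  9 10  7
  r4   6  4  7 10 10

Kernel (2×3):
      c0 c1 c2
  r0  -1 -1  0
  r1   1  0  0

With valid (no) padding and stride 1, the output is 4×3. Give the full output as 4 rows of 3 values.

Output[0,0]: The receptive field on the input at this output position is [9 12 10 / 7 7 12]. Elementwise product with the kernel and sum: 9·-1 + 12·-1 + 7·1.

-14 -15 -3
-12 -12 -12
-1 -5 -3
-14 -17 -12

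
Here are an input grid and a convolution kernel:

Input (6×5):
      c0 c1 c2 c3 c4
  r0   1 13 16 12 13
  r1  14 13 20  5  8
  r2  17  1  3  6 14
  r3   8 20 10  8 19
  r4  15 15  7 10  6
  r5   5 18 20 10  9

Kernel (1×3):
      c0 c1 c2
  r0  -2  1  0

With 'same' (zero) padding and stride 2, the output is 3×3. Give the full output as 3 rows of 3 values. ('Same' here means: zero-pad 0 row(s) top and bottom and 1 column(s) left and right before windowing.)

1 -10 -11
17 1 2
15 -23 -14

Output[0,0]: The receptive field on the zero-padded input at this output position is [0 1 13]. Elementwise product with the kernel and sum: 0·-2 + 1·1.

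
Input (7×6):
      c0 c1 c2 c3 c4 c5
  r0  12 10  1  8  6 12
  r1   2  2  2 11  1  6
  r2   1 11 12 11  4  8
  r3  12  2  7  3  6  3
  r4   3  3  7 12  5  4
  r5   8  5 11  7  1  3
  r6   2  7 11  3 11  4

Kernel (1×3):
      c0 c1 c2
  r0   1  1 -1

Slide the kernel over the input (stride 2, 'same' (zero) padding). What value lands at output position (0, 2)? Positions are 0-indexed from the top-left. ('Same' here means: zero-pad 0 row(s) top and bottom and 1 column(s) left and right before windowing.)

2

The receptive field on the zero-padded input at this output position is [8 6 12]. Elementwise product with the kernel and sum: 8·1 + 6·1 + 12·-1.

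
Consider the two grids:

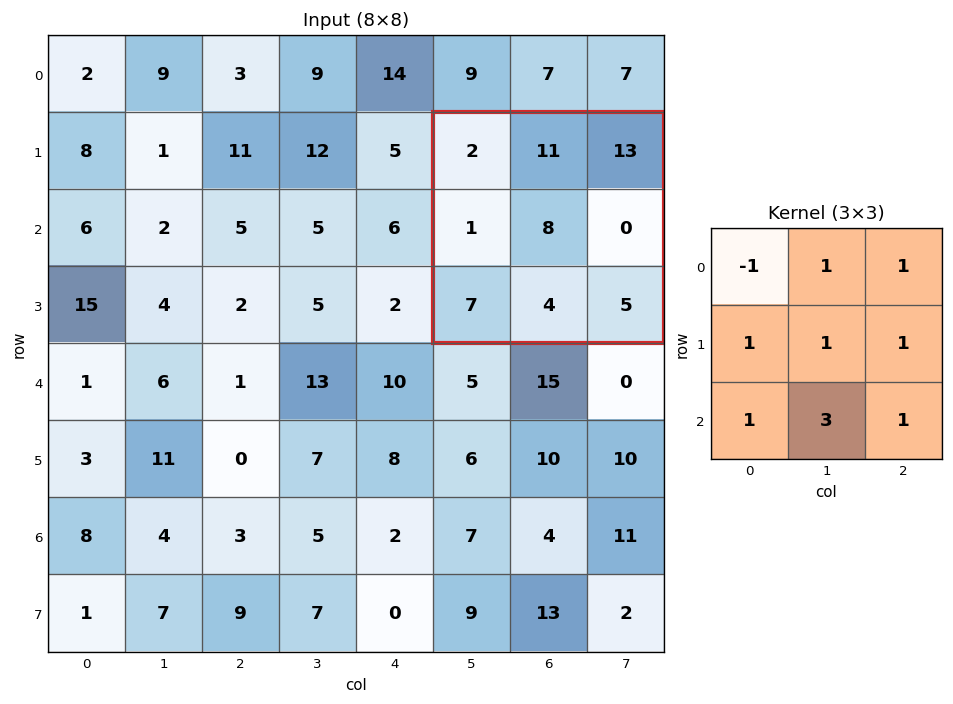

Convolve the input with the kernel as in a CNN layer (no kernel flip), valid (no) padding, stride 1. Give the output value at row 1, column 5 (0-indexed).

The receptive field on the input at this output position is [2 11 13 / 1 8 0 / 7 4 5]. Elementwise product with the kernel and sum: 2·-1 + 11·1 + 13·1 + 1·1 + 8·1 + 0·1 + 7·1 + 4·3 + 5·1.

55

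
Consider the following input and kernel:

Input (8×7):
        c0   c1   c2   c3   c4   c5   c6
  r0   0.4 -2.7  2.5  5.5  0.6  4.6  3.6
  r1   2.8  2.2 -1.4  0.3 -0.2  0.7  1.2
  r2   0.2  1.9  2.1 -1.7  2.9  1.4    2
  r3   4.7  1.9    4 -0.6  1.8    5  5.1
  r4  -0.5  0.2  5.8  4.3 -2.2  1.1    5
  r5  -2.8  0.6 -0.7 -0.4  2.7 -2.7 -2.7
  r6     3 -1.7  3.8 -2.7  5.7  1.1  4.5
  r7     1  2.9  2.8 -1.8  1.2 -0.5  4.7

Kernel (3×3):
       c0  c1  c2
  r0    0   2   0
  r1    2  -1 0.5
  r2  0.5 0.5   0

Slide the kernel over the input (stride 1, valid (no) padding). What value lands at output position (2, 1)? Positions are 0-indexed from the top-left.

6.7

The receptive field on the input at this output position is [1.9 2.1 -1.7 / 1.9 4 -0.6 / 0.2 5.8 4.3]. Elementwise product with the kernel and sum: 2.1·2 + 1.9·2 + 4·-1 + -0.6·0.5 + 0.2·0.5 + 5.8·0.5.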